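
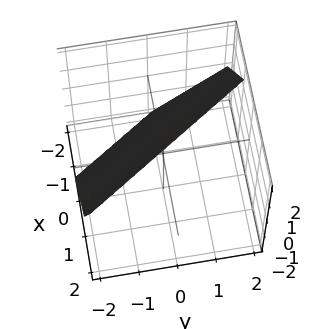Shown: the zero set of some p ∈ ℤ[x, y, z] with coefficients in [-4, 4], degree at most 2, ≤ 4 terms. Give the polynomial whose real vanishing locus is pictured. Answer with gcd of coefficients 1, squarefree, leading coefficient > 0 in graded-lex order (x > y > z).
3*x + 2*y - 2*z + 2

1. Degree: the surface is flat (a plane), so deg p = 1.
2. Observable constraints: one z-axis crossing is at z = 1; one y-axis crossing is at y = -1.
3. These observations pin down the coefficients.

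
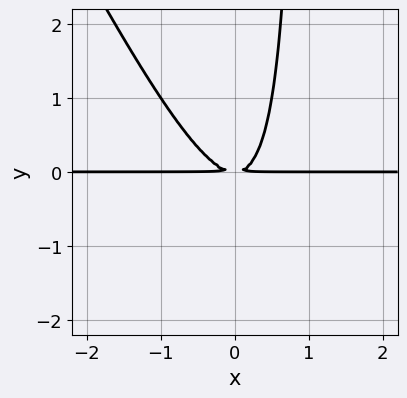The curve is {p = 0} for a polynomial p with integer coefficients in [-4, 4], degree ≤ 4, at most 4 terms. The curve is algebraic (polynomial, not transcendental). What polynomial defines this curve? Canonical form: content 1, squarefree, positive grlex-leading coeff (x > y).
First, deg p = 3.
Then, reading off the gridlines: the visible x-axis segment lies entirely on the curve.
Finally, these observations pin down the coefficients.

2*x^2*y + x*y^2 - y^2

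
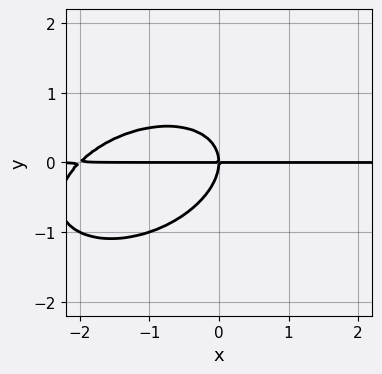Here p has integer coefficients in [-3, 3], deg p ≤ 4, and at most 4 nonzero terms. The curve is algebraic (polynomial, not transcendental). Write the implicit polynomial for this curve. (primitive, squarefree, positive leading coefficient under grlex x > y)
x^2*y - x*y^2 + 2*y^3 + 2*x*y

1. The degree is 3 — the shape is more complex than any degree-2 curve.
2. Against the integer gridlines: the visible x-axis segment lies entirely on the curve; it meets the y-axis at y = 0 (among the integer gridlines).
3. Fitting integer coefficients to these (and the overall shape) gives p.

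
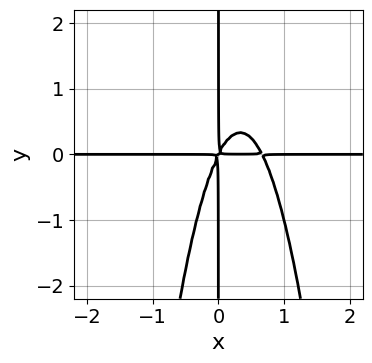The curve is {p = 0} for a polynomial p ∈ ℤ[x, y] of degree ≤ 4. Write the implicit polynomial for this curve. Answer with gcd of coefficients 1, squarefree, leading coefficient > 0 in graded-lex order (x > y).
1. Degree: the shape is more complex than any degree-3 curve, so deg p = 4.
2. From the visible intercepts: every point of the x-axis in the box is on the curve; every point of the y-axis in the box is on the curve.
3. Solving for integer coefficients yields p as stated.

3*x^3*y - 2*x^2*y + x*y^2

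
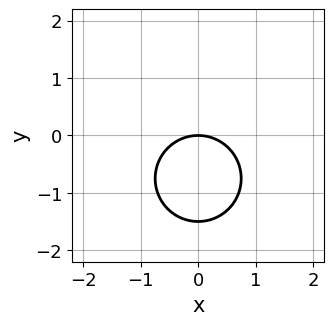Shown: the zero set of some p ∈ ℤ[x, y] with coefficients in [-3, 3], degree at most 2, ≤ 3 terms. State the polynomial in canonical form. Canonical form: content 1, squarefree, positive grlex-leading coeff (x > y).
1. The degree is 2 — no degree-1 curve has this shape.
2. Symmetries: the x ↦ −x reflection is a symmetry, so x appears only in even powers.
3. From the visible intercepts: it meets the x-axis at x = 0 (among the integer gridlines); it crosses the y-axis at the gridline y = 0.
4. Solving for integer coefficients yields p as stated.

2*x^2 + 2*y^2 + 3*y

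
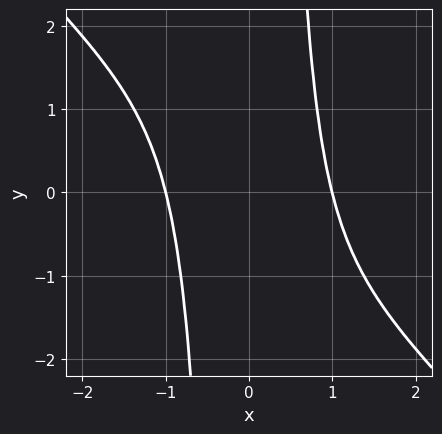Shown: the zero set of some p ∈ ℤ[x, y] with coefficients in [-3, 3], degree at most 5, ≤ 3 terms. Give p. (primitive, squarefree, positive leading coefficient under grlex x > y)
(a) deg p = 4.
(b) Observable constraints: the x-axis gridline crossings are at x ∈ {-1, 1}; the curve avoids every integer y-axis point in the box.
(c) Fitting integer coefficients to these (and the overall shape) gives p.

x^4 + x^3*y - 1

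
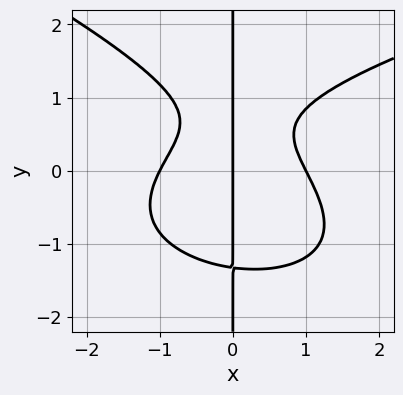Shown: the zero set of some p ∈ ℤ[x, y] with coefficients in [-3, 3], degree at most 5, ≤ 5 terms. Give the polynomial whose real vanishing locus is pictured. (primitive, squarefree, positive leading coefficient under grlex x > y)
First, deg p = 4.
Next, against the integer gridlines: every point of the y-axis in the box is on the curve; among the integer gridlines, it crosses the x-axis at x ∈ {-1, 0, 1}.
Finally, assembling these constraints gives the stated polynomial.

x^2*y^2 + 3*x*y^3 - 3*x^3 - 3*x*y + 3*x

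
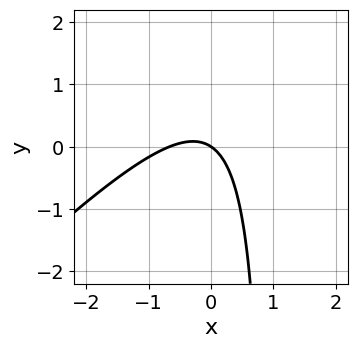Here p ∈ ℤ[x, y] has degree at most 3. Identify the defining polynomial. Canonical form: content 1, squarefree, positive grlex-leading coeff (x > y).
3*x^2 - 3*x*y + 2*x + 3*y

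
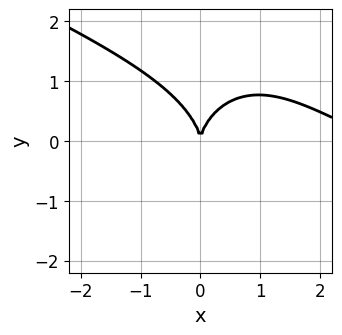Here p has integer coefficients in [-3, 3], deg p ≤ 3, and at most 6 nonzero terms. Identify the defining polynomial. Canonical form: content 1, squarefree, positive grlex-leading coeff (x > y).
1. deg p = 3. A generic line meets the curve in up to 3 points.
2. Against the integer gridlines: one y-axis crossing is at y = 0; it crosses the x-axis at the gridline x = 0.
3. Together with the visible shape, these determine p as stated.

x^3 + 2*x^2*y + y^3 - 3*x^2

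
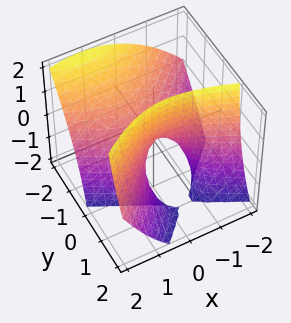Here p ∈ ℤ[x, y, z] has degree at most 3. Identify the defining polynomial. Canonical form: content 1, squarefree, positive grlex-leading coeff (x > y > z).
1. Degree: a generic line meets the surface in up to 2 points, so deg p = 2.
2. Against the integer gridlines: one z-axis crossing is at z = 0; one x-axis crossing is at x = 0.
3. These observations pin down the coefficients.

x^2 + x*y - 2*y^2 - 2*y*z + z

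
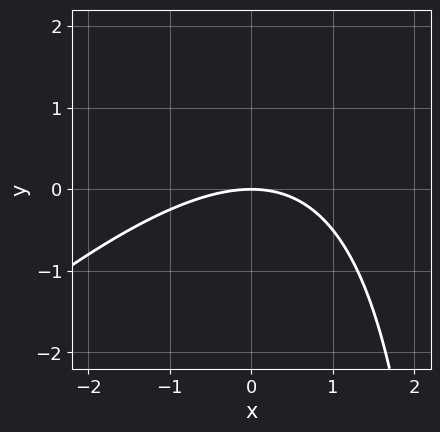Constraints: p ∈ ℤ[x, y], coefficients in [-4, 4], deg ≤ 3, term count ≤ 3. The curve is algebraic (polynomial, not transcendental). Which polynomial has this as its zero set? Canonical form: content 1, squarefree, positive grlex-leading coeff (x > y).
x^2 - x*y + 3*y

(a) The degree is 2 — a generic line meets the curve in up to 2 points.
(b) Checking where it meets the axes: it meets the x-axis at x = 0 (among the integer gridlines); it crosses the y-axis at the gridline y = 0.
(c) Assembling these constraints gives the stated polynomial.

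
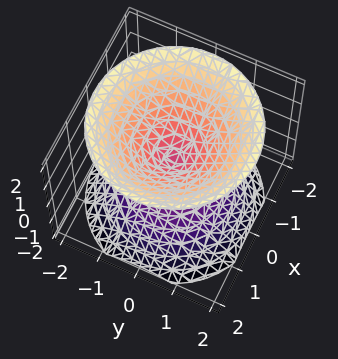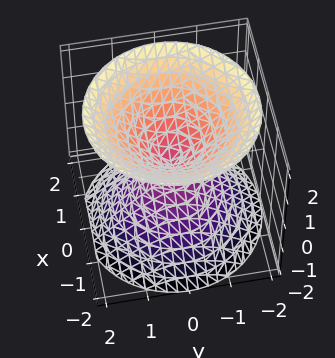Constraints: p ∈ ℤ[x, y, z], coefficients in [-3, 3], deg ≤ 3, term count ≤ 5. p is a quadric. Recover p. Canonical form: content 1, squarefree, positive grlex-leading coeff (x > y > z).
x^2 + y^2 - z^2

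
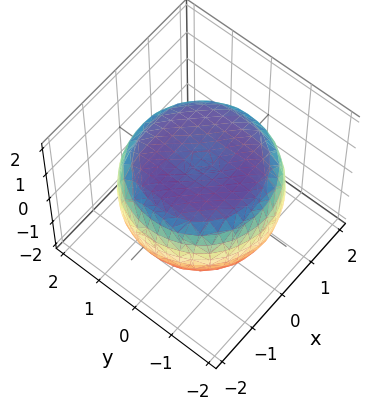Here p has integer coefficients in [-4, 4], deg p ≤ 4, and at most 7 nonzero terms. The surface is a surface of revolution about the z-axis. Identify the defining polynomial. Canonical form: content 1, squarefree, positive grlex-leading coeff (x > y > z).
First, deg p = 4.
Next, symmetry: every cross-section ⟂ z is a circle, so x, y appear only via x² + y².
Next, checking where it meets the axes: the z-axis gridline crossings are at z ∈ {-1, 1}; a circular section at z = 0 has radius between 1 and 2.
Finally, the integer polynomial consistent with all of this is the stated p.

x^4 + 2*x^2*y^2 + y^4 - 2*x^2 - 2*y^2 + 3*z^2 - 3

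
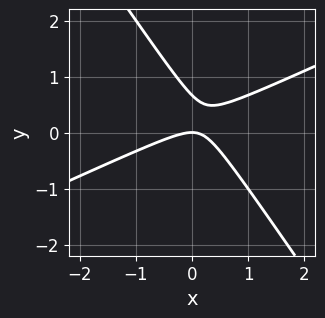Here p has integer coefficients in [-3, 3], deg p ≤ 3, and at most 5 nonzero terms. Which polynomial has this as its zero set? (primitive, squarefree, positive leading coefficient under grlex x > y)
2*x^2 - 3*x*y - 3*y^2 + 2*y

The degree is 2 — a generic line meets the curve in up to 2 points.
From the visible intercepts: it crosses the x-axis at the gridline x = 0; it meets the y-axis at y = 0 (among the integer gridlines).
The integer polynomial consistent with all of this is the stated p.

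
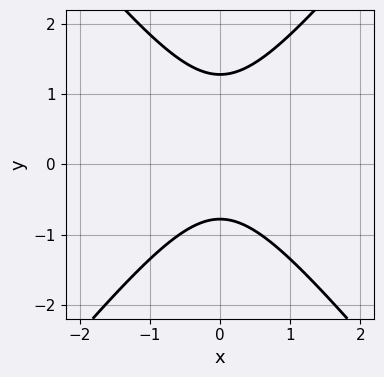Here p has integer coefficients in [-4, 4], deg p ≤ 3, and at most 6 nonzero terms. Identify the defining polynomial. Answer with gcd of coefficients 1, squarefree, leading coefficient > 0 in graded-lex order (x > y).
3*x^2 - 2*y^2 + y + 2

Degree: a generic line meets the curve in up to 2 points, so deg p = 2.
Symmetries: it's symmetric under x → −x, forcing even powers of x.
From the visible intercepts: it misses every integer gridline on the x-axis.
Assembling these constraints gives the stated polynomial.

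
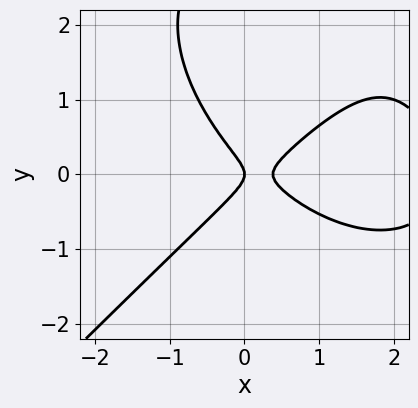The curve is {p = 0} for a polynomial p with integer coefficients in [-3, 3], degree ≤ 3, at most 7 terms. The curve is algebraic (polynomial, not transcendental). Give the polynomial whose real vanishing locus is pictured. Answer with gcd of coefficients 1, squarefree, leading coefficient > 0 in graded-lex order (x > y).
First, degree: the shape is more complex than any degree-2 curve, so deg p = 3.
Then, from the visible intercepts: it meets the y-axis at y = 0 (among the integer gridlines); one x-axis crossing is at x = 0.
Finally, solving for integer coefficients yields p as stated.

x^3 - y^3 - 3*x^2 + 3*y^2 + x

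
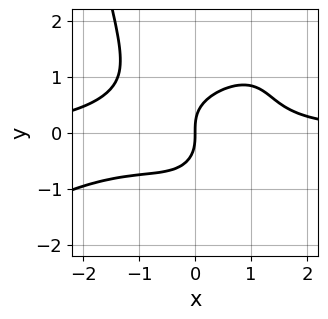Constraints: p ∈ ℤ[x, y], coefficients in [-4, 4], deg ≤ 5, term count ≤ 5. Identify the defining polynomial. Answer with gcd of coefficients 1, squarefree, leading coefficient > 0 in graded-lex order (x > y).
(a) Degree: no degree-3 curve has this shape, so deg p = 4.
(b) Observable constraints: it crosses the y-axis at the gridline y = 0; one x-axis crossing is at x = 0.
(c) Solving for integer coefficients yields p as stated.

2*x^3*y - 3*x^2*y^2 + 2*x^2*y + 3*y^3 - 3*x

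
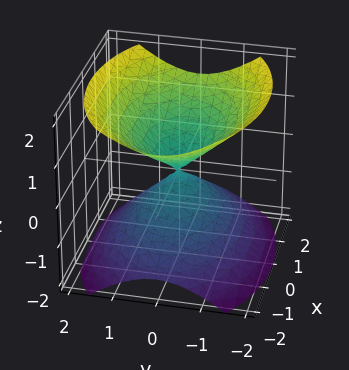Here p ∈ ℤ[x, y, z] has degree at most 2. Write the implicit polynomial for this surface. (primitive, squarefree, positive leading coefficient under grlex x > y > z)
x^2 + 2*y^2 - 2*z^2

1. I count 2 distinct pieces. They look like related sheets of one shape, so recover p as a whole.
2. deg p = 2. Two nappes meeting at a single point; a quadric.
3. Symmetries: the z ↦ −z reflection is a symmetry, so z appears only in even powers; mirror symmetry x ↦ −x ⇒ only even powers of x; the y ↦ −y reflection is a symmetry, so y appears only in even powers.
4. Against the integer gridlines: one x-axis crossing is at x = 0; it meets the z-axis at z = 0 (among the integer gridlines).
5. Fitting integer coefficients to these (and the overall shape) gives p.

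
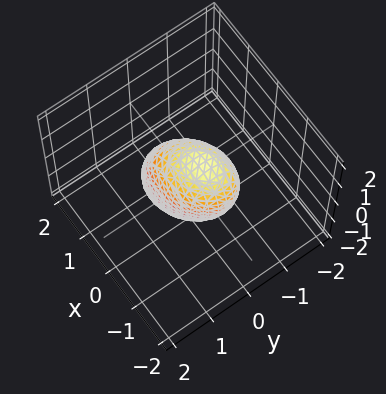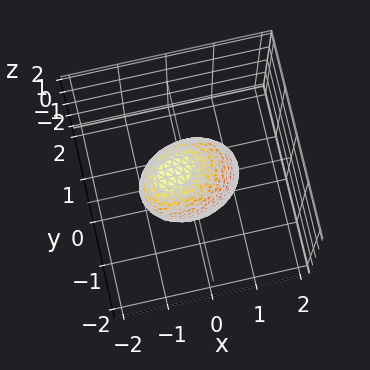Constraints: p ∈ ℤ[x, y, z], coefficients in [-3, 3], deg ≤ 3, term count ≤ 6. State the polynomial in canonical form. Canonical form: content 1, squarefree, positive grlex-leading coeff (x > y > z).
First, deg p = 2. A generic line meets the surface in up to 2 points.
Next, from the axis intercepts and sections: among the integer gridlines, it crosses the x-axis at x ∈ {-1, 1}.
Finally, fitting integer coefficients to these (and the overall shape) gives p.

2*x^2 - x*y + x*z + 3*y^2 + z^2 - 2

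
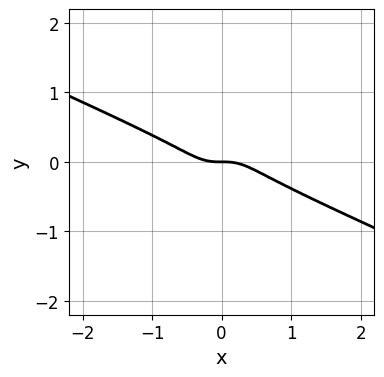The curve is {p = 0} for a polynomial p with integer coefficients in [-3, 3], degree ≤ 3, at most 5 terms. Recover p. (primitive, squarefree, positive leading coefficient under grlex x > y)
2*x^3 + 3*x^2*y - 2*x*y^2 + 3*y^3 + y

First, degree: the shape is more complex than any degree-2 curve, so deg p = 3.
Then, reading off the gridlines: it meets the y-axis at y = 0 (among the integer gridlines); one x-axis crossing is at x = 0.
Finally, together with the visible shape, these determine p as stated.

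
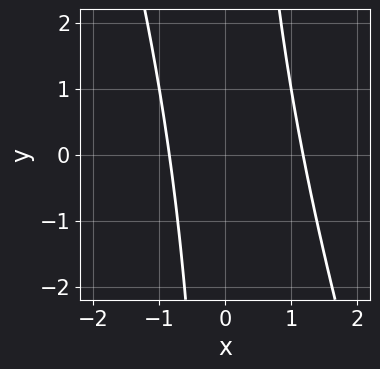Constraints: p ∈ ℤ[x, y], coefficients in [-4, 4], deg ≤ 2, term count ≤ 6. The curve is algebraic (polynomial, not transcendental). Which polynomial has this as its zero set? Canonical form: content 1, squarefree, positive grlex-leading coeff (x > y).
Degree: a generic line meets the curve in up to 2 points, so deg p = 2.
From the visible intercepts: it misses every integer gridline on the y-axis.
Solving for integer coefficients yields p as stated.

3*x^2 + x*y - x - 3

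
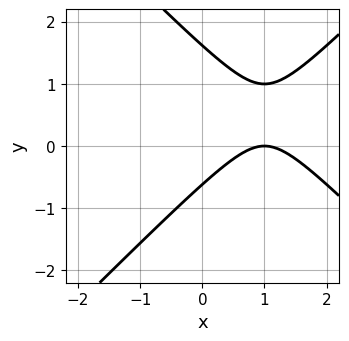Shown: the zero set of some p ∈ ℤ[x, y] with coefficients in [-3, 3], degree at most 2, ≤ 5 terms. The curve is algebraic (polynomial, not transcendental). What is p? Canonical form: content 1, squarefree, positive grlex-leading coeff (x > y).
x^2 - y^2 - 2*x + y + 1

First, the degree is 2 — the shape is more complex than any degree-1 curve.
Then, from the visible intercepts: it crosses the x-axis at the gridline x = 1.
Finally, matching integer coefficients to the picture gives p.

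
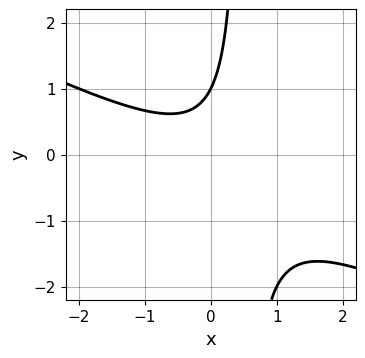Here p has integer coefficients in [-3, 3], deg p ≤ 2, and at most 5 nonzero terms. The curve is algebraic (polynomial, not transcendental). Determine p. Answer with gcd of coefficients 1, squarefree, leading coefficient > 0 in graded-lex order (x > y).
x^2 + 2*x*y - y + 1

Degree: no degree-1 curve has this shape, so deg p = 2.
From the axis intercepts and sections: it meets the y-axis at y = 1 (among the integer gridlines); it misses every integer gridline on the x-axis.
Solving for integer coefficients yields p as stated.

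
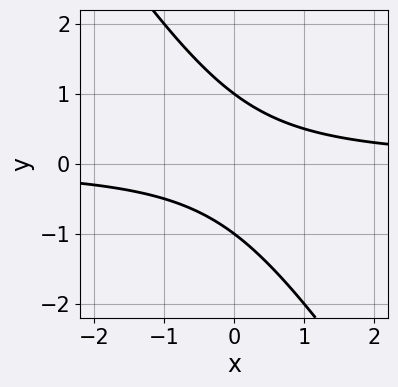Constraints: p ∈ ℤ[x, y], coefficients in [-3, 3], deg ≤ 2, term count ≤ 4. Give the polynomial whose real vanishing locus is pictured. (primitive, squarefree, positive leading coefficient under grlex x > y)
(a) deg p = 2. A generic line meets the curve in up to 2 points.
(b) Checking where it meets the axes: the curve avoids every integer x-axis point in the box; among the integer gridlines, it crosses the y-axis at y ∈ {-1, 1}.
(c) Assembling these constraints gives the stated polynomial.

3*x*y + 2*y^2 - 2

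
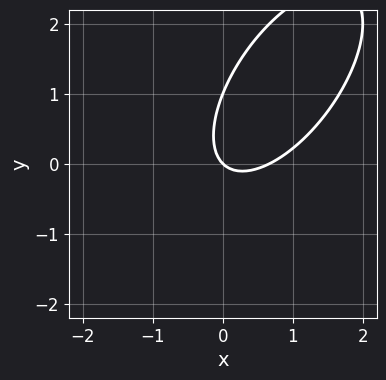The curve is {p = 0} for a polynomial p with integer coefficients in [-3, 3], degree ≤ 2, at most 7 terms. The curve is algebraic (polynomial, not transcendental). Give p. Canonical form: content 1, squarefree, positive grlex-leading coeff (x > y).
(a) deg p = 2. A generic line meets the curve in up to 2 points.
(b) Reading off the gridlines: among the integer gridlines, it crosses the y-axis at y ∈ {0, 1}; it crosses the x-axis at the gridline x = 0.
(c) Putting this together gives p.

3*x^2 - 3*x*y + 2*y^2 - 2*x - 2*y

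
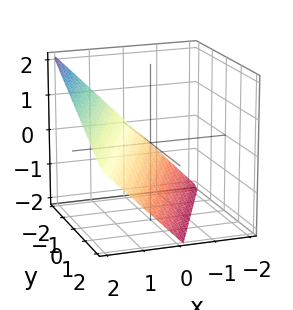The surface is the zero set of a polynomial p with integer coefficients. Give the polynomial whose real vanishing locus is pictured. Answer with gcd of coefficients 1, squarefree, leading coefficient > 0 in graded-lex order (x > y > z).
1. The degree is 1 — the surface is flat (a plane).
2. Checking where it meets the axes: one z-axis crossing is at z = -1; it crosses the y-axis at the gridline y = -2; it meets the x-axis at x = 1 (among the integer gridlines).
3. Putting this together gives p.

2*x - y - 2*z - 2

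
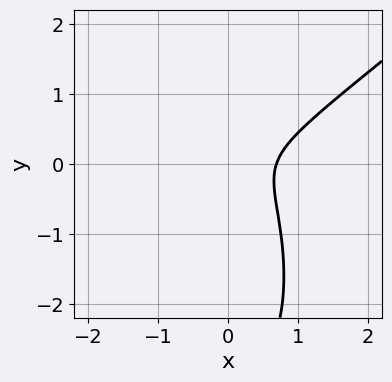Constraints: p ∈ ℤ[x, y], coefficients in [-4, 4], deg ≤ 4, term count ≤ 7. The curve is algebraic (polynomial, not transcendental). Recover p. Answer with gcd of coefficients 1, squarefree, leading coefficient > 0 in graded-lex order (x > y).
3*x^3 - 3*x^2*y - y^3 - 3*y^2 - 1

(a) Degree: the shape is more complex than any degree-2 curve, so deg p = 3.
(b) Reading off the gridlines: no y-intercept at any integer in the box.
(c) These observations pin down the coefficients.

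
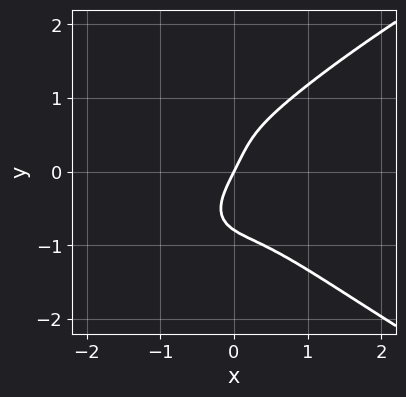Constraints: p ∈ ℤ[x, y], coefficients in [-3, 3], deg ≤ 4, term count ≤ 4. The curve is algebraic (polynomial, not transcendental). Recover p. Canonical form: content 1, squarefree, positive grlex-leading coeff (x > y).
2*y^4 - 3*x^3 - 2*x + y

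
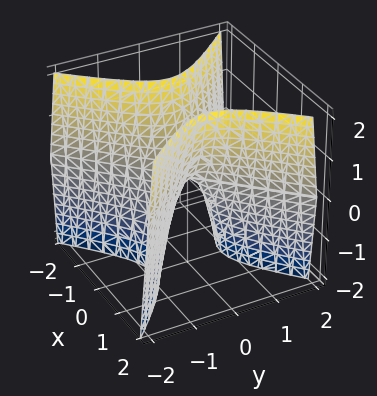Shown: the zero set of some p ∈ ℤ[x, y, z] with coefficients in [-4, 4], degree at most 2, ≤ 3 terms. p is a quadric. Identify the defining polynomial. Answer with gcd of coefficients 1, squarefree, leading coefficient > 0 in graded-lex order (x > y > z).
1. deg p = 2. A saddle surface; a quadric.
2. Symmetries: it's symmetric under x → −x, forcing even powers of x; mirror symmetry y ↦ −y ⇒ only even powers of y.
3. From the axis intercepts and sections: one x-axis crossing is at x = 0; one y-axis crossing is at y = 0; it crosses the z-axis at the gridline z = 0.
4. Assembling these constraints gives the stated polynomial.

3*x^2 - 3*y^2 - z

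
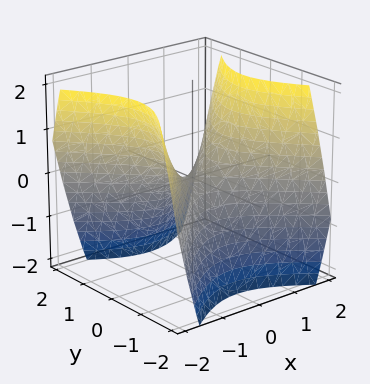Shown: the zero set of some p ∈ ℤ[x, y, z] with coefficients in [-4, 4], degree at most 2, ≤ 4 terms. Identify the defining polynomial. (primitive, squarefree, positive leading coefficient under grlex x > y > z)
x^2 - y^2 - z

(a) Degree: a saddle surface; a quadric, so deg p = 2.
(b) Symmetries: the x ↦ −x reflection is a symmetry, so x appears only in even powers; the y ↦ −y reflection is a symmetry, so y appears only in even powers.
(c) Checking where it meets the axes: it crosses the z-axis at the gridline z = 0; it meets the x-axis at x = 0 (among the integer gridlines).
(d) Fitting integer coefficients to these (and the overall shape) gives p.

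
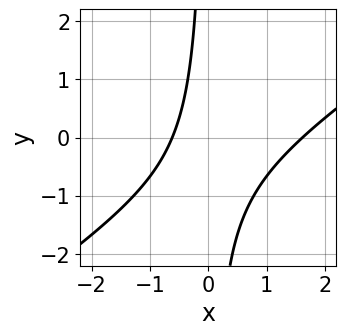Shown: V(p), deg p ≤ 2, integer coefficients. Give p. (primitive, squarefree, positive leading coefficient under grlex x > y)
First, the degree is 2 — the shape is more complex than any degree-1 curve.
Then, from the axis intercepts and sections: it misses every integer gridline on the y-axis.
Finally, these observations pin down the coefficients.

2*x^2 - 3*x*y - 2*x - 2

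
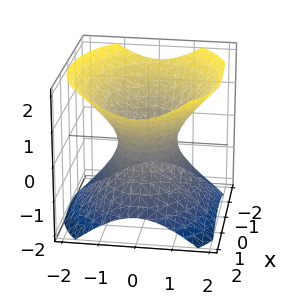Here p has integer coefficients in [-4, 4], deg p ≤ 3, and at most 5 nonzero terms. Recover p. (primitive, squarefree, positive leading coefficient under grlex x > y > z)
2*x^2 + 3*y^2 - 3*z^2 - 2

Degree: an hourglass — one-sheet hyperboloid; a quadric, so deg p = 2.
Symmetries: the x ↦ −x reflection is a symmetry, so x appears only in even powers; mirror symmetry y ↦ −y ⇒ only even powers of y; the z ↦ −z reflection is a symmetry, so z appears only in even powers.
From the axis intercepts and sections: the x-axis gridline crossings are at x ∈ {-1, 1}; no z-intercept at any integer in the box.
Putting this together gives p.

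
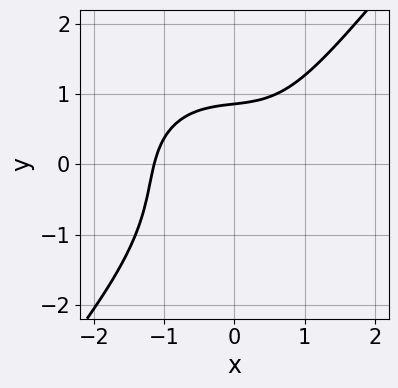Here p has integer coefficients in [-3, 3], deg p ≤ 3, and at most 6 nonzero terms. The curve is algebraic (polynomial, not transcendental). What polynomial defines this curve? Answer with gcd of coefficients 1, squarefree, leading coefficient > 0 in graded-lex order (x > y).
2*x^3 + x*y^2 - 2*y^3 - 2*y + 3

1. Degree: a generic line meets the curve in up to 3 points, so deg p = 3.
2. Matching integer coefficients to the picture gives p.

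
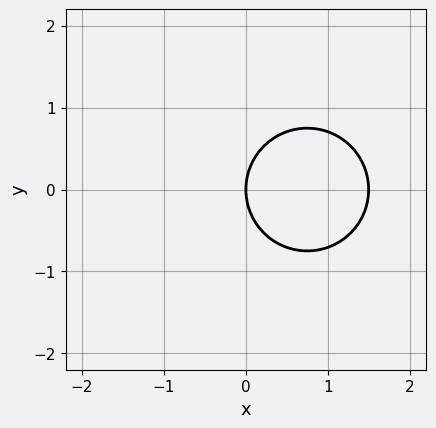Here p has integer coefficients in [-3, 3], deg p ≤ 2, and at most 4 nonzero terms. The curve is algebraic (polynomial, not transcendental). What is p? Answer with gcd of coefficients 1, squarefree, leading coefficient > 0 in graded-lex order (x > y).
2*x^2 + 2*y^2 - 3*x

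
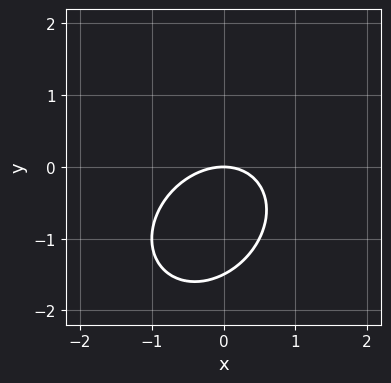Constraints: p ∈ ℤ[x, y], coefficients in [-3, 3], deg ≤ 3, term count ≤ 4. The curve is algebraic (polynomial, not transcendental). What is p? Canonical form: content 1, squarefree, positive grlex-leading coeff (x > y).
deg p = 2. A generic line meets the curve in up to 2 points.
Against the integer gridlines: it crosses the y-axis at the gridline y = 0; one x-axis crossing is at x = 0.
Solving for integer coefficients yields p as stated.

2*x^2 - x*y + 2*y^2 + 3*y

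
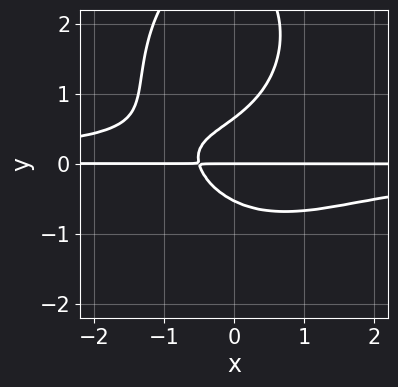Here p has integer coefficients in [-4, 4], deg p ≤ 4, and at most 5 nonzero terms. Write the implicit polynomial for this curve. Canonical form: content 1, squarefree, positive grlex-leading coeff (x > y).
1. Degree: the shape is more complex than any degree-3 curve, so deg p = 4.
2. Checking where it meets the axes: it meets the y-axis at y = 0 (among the integer gridlines); the visible x-axis segment lies entirely on the curve.
3. Solving for integer coefficients yields p as stated.

2*x^2*y^2 + y^4 - 3*y^3 + 2*x*y + y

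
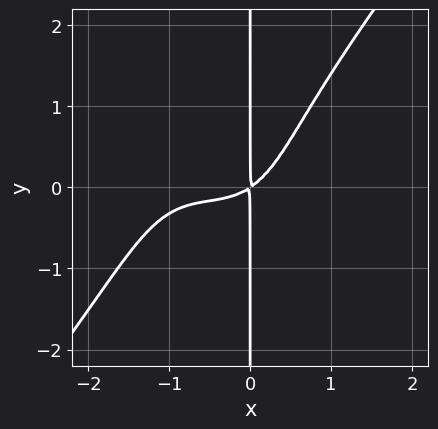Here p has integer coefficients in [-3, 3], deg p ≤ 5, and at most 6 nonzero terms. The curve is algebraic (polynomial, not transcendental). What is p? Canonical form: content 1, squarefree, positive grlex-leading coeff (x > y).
(a) deg p = 4. No degree-3 curve has this shape.
(b) Reading off the gridlines: every point of the y-axis in the box is on the curve.
(c) Matching integer coefficients to the picture gives p.

2*x^4 - x*y^3 + 3*x^3 + 2*x^2 - 3*x*y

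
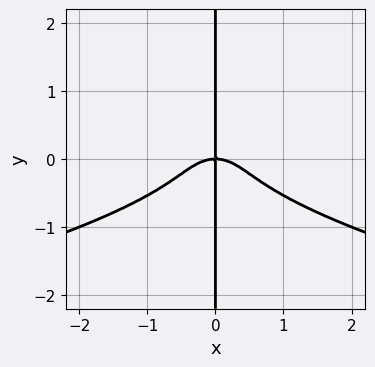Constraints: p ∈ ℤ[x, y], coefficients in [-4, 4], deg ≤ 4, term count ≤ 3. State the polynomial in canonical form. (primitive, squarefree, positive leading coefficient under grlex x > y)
3*x*y^3 + x^3 + x*y

(a) The degree is 4 — a generic line meets the curve in up to 4 points.
(b) From the axis intercepts and sections: every point of the y-axis in the box is on the curve; one x-axis crossing is at x = 0.
(c) The integer polynomial consistent with all of this is the stated p.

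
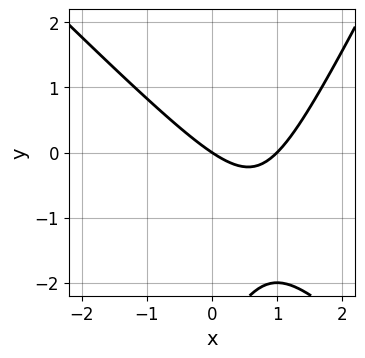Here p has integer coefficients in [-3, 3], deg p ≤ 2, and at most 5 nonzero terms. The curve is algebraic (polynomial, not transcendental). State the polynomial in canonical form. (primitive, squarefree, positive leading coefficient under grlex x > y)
1. Degree: no degree-1 curve has this shape, so deg p = 2.
2. Against the integer gridlines: among the integer gridlines, it crosses the x-axis at x ∈ {0, 1}; it crosses the y-axis at the gridline y = 0.
3. Putting this together gives p.

2*x^2 + x*y - y^2 - 2*x - 3*y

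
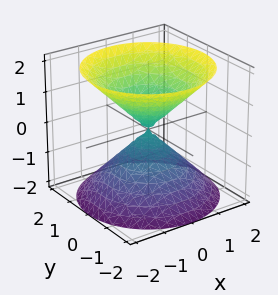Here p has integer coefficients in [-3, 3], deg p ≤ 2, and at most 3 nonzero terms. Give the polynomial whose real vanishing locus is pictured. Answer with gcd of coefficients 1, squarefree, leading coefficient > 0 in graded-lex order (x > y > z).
x^2 + y^2 - z^2

I count 2 distinct pieces. Treating them together as one polynomial.
Degree: a double cone through the origin; a quadric, so deg p = 2.
Symmetry: every cross-section ⟂ z is a circle, so x, y appear only via x² + y²; it's symmetric under z → −z, forcing even powers of z.
Reading off the gridlines: one z-axis crossing is at z = 0; a circular section at z = 1 has radius exactly 1; it meets the x-axis at x = 0 (among the integer gridlines).
The integer polynomial consistent with all of this is the stated p.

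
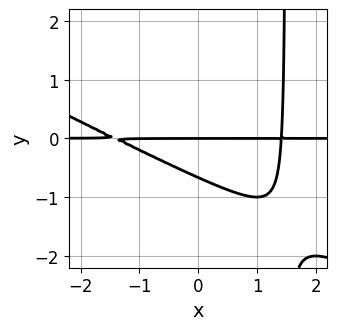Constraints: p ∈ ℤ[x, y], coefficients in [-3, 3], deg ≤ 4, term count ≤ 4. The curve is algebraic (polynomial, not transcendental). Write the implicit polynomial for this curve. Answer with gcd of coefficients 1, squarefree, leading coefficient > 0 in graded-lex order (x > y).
1. Degree: no degree-2 curve has this shape, so deg p = 3.
2. Against the integer gridlines: every point of the x-axis in the box is on the curve; one y-axis crossing is at y = 0.
3. Fitting integer coefficients to these (and the overall shape) gives p.

x^2*y + 2*x*y^2 - 3*y^2 - 2*y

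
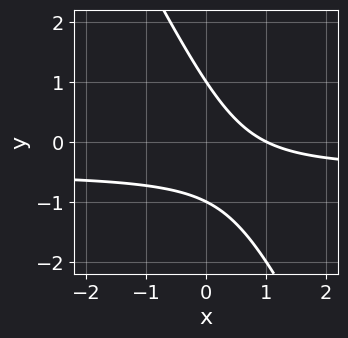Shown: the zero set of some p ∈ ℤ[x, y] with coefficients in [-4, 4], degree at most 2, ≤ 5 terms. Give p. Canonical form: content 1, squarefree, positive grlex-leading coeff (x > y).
2*x*y + y^2 + x - 1

Degree: the shape is more complex than any degree-1 curve, so deg p = 2.
Observable constraints: among the integer gridlines, it crosses the y-axis at y ∈ {-1, 1}; one x-axis crossing is at x = 1.
Matching integer coefficients to the picture gives p.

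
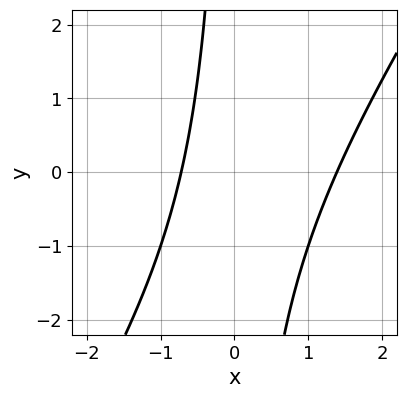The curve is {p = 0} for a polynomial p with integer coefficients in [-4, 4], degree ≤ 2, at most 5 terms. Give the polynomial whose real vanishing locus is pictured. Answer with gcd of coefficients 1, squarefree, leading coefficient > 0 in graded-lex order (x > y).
1. deg p = 2. A generic line meets the curve in up to 2 points.
2. From the visible intercepts: it misses every integer gridline on the y-axis.
3. These observations pin down the coefficients.

3*x^2 - 2*x*y - 2*x - 3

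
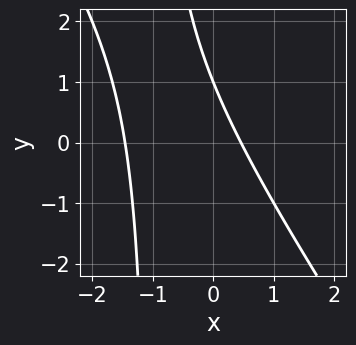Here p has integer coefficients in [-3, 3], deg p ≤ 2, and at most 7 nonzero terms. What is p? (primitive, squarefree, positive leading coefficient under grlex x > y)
3*x^2 + 2*x*y + 3*x + 2*y - 2

1. The degree is 2 — a generic line meets the curve in up to 2 points.
2. Against the integer gridlines: it meets the y-axis at y = 1 (among the integer gridlines).
3. Solving for integer coefficients yields p as stated.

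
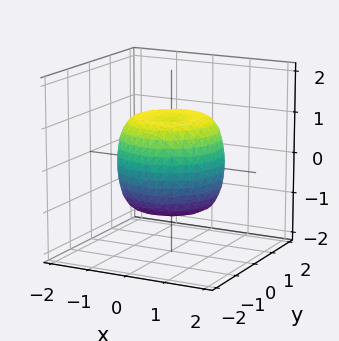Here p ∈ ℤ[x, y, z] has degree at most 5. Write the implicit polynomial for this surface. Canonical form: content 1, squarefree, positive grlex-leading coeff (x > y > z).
1. Degree: a generic line meets the surface in up to 4 points, so deg p = 4.
2. Symmetries: the z-axis is an axis of rotation, so x and y enter only as x² + y².
3. Against the integer gridlines: the z-axis gridline crossings are at z ∈ {-1, 1}; a circular section at z = -1 has radius exactly 1.
4. Assembling these constraints gives the stated polynomial.

x^4 + 2*x^2*y^2 + y^4 - x^2 - y^2 + z^2 - 1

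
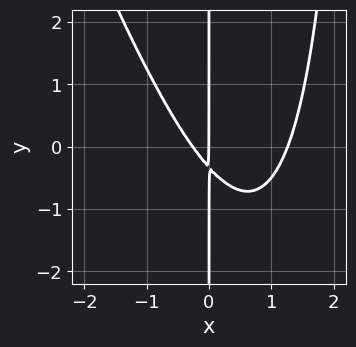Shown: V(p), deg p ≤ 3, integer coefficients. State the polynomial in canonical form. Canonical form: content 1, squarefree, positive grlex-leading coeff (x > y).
3*x^3 + x^2*y - 3*x^2 - 3*x*y - x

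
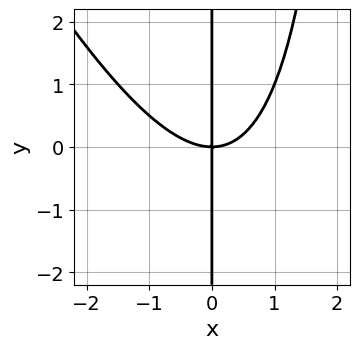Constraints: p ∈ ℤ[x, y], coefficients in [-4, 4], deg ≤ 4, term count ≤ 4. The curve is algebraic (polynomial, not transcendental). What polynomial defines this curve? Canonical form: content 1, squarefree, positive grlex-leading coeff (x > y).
First, deg p = 3.
Next, checking where it meets the axes: it meets the x-axis at x = 0 (among the integer gridlines); every point of the y-axis in the box is on the curve.
Finally, the integer polynomial consistent with all of this is the stated p.

2*x^3 + x^2*y - 3*x*y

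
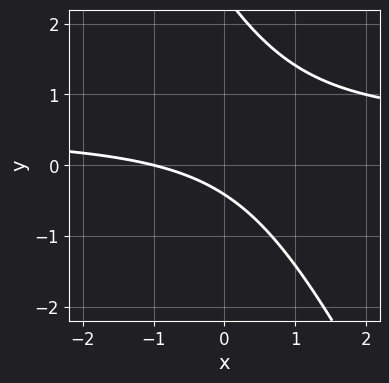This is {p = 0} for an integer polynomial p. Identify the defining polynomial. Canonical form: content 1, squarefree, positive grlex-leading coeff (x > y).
2*x*y + y^2 - x - 2*y - 1

deg p = 2. The shape is more complex than any degree-1 curve.
Observable constraints: one x-axis crossing is at x = -1.
The integer polynomial consistent with all of this is the stated p.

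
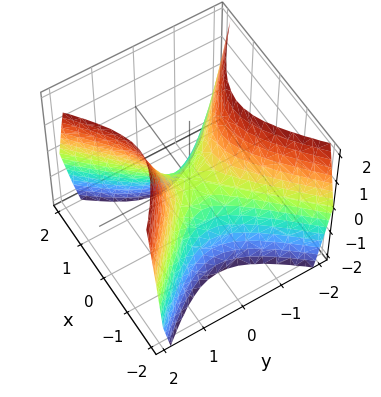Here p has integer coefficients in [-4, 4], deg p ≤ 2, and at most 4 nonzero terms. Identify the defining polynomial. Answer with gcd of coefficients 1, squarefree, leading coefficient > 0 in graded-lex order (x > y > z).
3*x^2 - 3*y^2 + 2*z

The degree is 2 — a saddle surface; a quadric.
Symmetries: the y ↦ −y reflection is a symmetry, so y appears only in even powers; mirror symmetry x ↦ −x ⇒ only even powers of x.
Reading off the gridlines: it crosses the x-axis at the gridline x = 0; it meets the z-axis at z = 0 (among the integer gridlines); one y-axis crossing is at y = 0.
Fitting integer coefficients to these (and the overall shape) gives p.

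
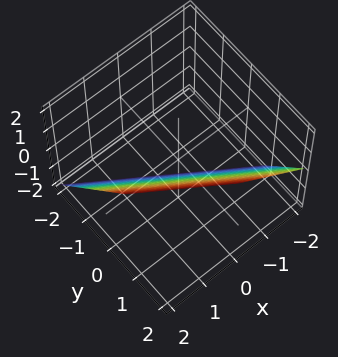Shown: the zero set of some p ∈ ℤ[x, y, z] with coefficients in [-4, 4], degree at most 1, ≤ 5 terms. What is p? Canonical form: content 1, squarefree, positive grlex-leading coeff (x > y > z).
2*x + 3*y - 2*z - 2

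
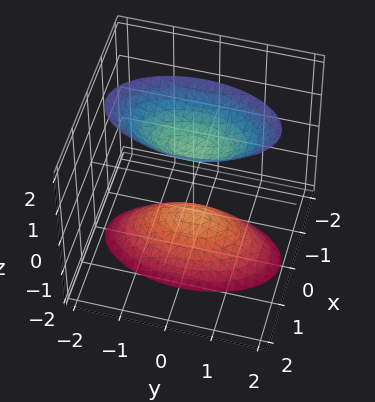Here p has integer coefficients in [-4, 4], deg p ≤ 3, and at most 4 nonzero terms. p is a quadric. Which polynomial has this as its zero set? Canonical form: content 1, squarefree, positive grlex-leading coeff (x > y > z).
3*x^2 + y^2 - z^2 + 1

1. The picture has 2 separate pieces. They look like related sheets of one shape, so recover p as a whole.
2. Degree: two separate bowl-shaped sheets opening away from each other; a quadric, so deg p = 2.
3. Symmetries: the z ↦ −z reflection is a symmetry, so z appears only in even powers; it's symmetric under x → −x, forcing even powers of x; the y ↦ −y reflection is a symmetry, so y appears only in even powers.
4. Reading off the gridlines: no x-intercept at any integer in the box; among the integer gridlines, it crosses the z-axis at z ∈ {-1, 1}; the surface avoids every integer y-axis point in the box.
5. Together with the visible shape, these determine p as stated.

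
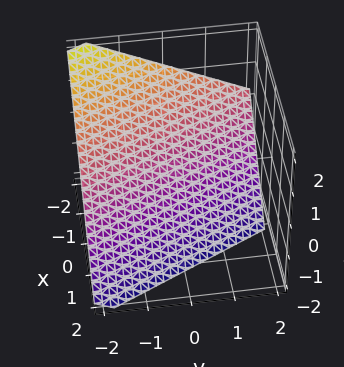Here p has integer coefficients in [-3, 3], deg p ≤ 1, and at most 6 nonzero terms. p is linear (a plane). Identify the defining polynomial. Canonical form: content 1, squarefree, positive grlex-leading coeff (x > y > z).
The degree is 1 — every cross-section is a straight line — this is a plane.
From the visible intercepts: it meets the z-axis at z = -1 (among the integer gridlines); one y-axis crossing is at y = -2.
Fitting integer coefficients to these (and the overall shape) gives p. Check: (-1, 0, 0) on the x-axis lies on the surface, and p(-1, 0, 0) = 0. ✓

2*x + y + 2*z + 2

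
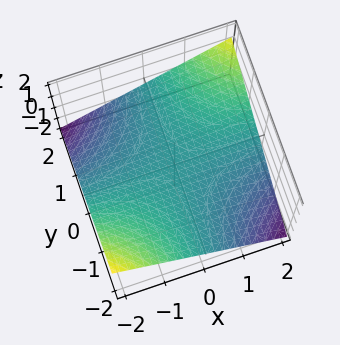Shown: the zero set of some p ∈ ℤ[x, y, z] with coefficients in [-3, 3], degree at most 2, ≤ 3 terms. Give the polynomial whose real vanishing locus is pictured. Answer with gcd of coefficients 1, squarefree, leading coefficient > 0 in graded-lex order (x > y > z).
The degree is 2 — a hyperbolic paraboloid; a quadric.
Checking where it meets the axes: the visible x-axis segment lies entirely on the surface; the visible y-axis segment lies entirely on the surface; it crosses the z-axis at the gridline z = 0.
Solving for integer coefficients yields p as stated.

x*y - 3*z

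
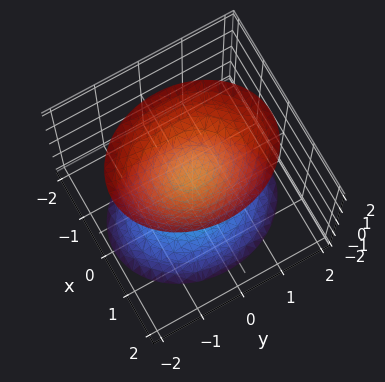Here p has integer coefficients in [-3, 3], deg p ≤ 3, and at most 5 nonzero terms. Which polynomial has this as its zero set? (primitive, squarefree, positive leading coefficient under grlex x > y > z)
3*x^2 + 2*y^2 - 2*z^2 + 2

First, I count 2 distinct pieces. They look like related sheets of one shape, so recover p as a whole.
Next, deg p = 2. Two sheets facing apart; a quadric.
Then, symmetries: it's symmetric under y → −y, forcing even powers of y; mirror symmetry z ↦ −z ⇒ only even powers of z; it's symmetric under x → −x, forcing even powers of x.
Then, from the axis intercepts and sections: the z-axis gridline crossings are at z ∈ {-1, 1}; no y-intercept at any integer in the box.
Finally, solving for integer coefficients yields p as stated.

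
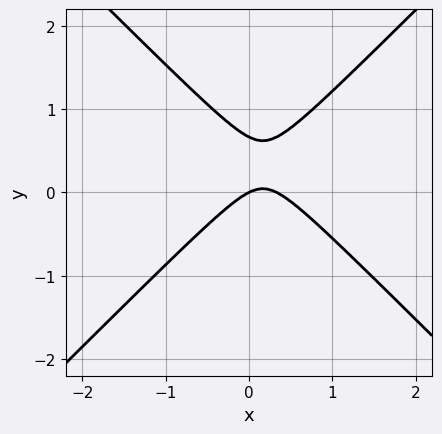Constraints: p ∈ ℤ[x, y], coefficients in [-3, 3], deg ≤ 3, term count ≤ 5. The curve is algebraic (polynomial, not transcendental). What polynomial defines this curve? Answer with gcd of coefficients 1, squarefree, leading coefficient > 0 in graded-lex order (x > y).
3*x^2 - 3*y^2 - x + 2*y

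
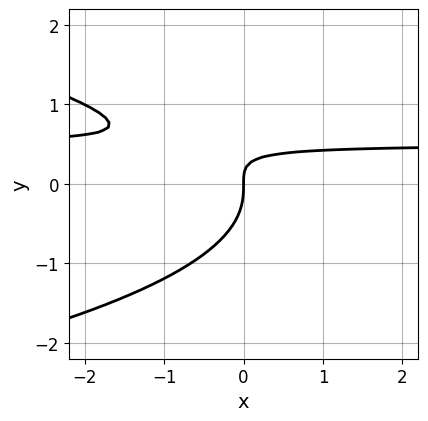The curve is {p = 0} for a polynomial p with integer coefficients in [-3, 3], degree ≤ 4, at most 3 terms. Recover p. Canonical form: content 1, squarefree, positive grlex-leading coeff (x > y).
First, the degree is 3 — no degree-2 curve has this shape.
Next, reading off the gridlines: it crosses the x-axis at the gridline x = 0; it meets the y-axis at y = 0 (among the integer gridlines).
Finally, assembling these constraints gives the stated polynomial.

2*y^3 + 2*x*y - x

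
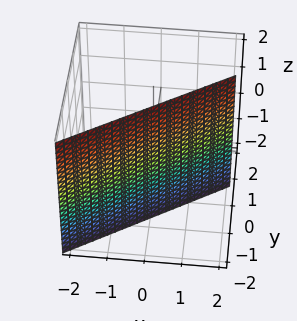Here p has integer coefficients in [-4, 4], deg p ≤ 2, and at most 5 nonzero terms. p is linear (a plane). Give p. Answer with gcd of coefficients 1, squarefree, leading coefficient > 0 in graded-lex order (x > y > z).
Degree: the surface is flat (a plane), so deg p = 1.
Against the integer gridlines: it misses every integer gridline on the z-axis; one x-axis crossing is at x = 1.
Assembling these constraints gives the stated polynomial.

2*x - 3*y - 2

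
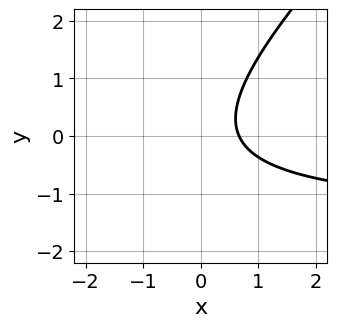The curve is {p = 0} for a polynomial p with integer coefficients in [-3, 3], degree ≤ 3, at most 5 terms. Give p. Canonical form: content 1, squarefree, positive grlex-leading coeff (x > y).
(a) deg p = 2. A generic line meets the curve in up to 2 points.
(b) Observable constraints: the curve avoids every integer y-axis point in the box.
(c) These observations pin down the coefficients.

2*x*y - 2*y^2 + 3*x - 2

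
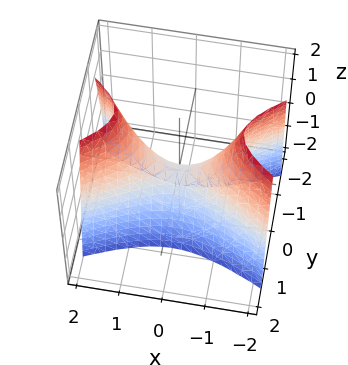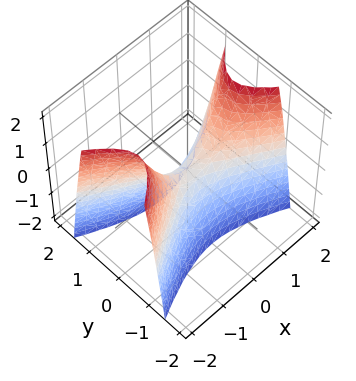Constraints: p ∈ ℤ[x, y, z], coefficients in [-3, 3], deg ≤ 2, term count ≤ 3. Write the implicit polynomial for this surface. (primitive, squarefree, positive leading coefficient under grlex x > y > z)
x^2 - 3*y^2 - z

First, degree: a hyperbolic paraboloid; a quadric, so deg p = 2.
Next, symmetries: the x ↦ −x reflection is a symmetry, so x appears only in even powers; it's symmetric under y → −y, forcing even powers of y.
Next, from the axis intercepts and sections: it meets the x-axis at x = 0 (among the integer gridlines); one y-axis crossing is at y = 0.
Finally, matching integer coefficients to the picture gives p.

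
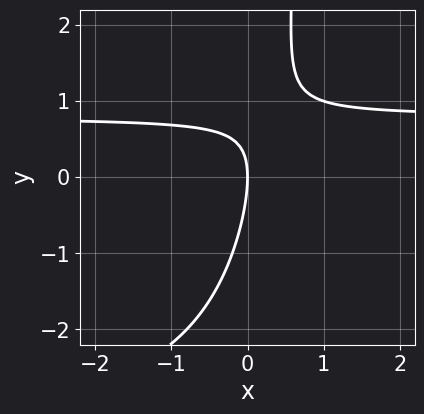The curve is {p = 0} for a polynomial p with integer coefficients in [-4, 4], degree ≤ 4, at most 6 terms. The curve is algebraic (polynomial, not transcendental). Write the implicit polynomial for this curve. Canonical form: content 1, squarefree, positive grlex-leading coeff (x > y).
(a) deg p = 3. The shape is more complex than any degree-2 curve.
(b) From the visible intercepts: it meets the y-axis at y = 0 (among the integer gridlines); one x-axis crossing is at x = 0.
(c) Solving for integer coefficients yields p as stated.

x*y^2 + 3*x*y - y^2 - 3*x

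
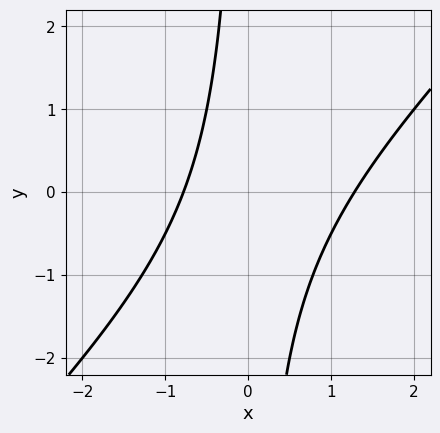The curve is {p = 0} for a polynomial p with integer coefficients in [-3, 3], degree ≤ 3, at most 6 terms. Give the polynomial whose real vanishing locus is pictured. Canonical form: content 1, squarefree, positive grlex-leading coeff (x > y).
2*x^2 - 2*x*y - x - 2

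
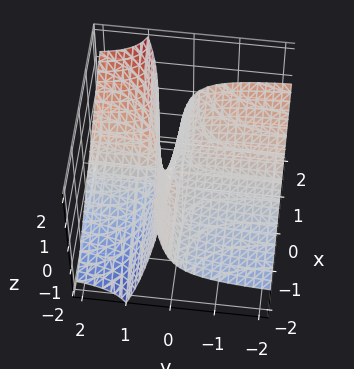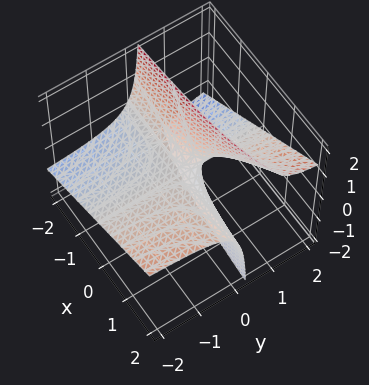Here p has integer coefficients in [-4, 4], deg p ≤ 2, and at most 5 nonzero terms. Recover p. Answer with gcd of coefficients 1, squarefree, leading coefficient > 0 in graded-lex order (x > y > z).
x*y - 2*y*z + z

1. The degree is 2 — a generic line meets the surface in up to 2 points.
2. From the axis intercepts and sections: it crosses the z-axis at the gridline z = 0; every point of the x-axis in the box is on the surface.
3. Solving for integer coefficients yields p as stated. Check: (0, 2, 0) on the y-axis lies on the surface, and p(0, 2, 0) = 0. ✓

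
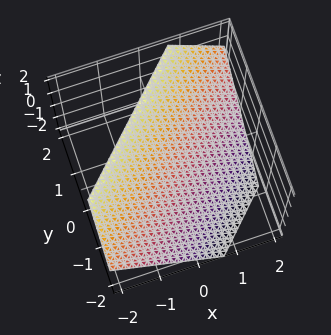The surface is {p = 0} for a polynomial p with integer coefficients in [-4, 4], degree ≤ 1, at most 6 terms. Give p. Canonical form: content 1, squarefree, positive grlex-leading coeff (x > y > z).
3*x - 3*y + 3*z - 2

Degree: the surface is flat (a plane), so deg p = 1.
The integer polynomial consistent with all of this is the stated p.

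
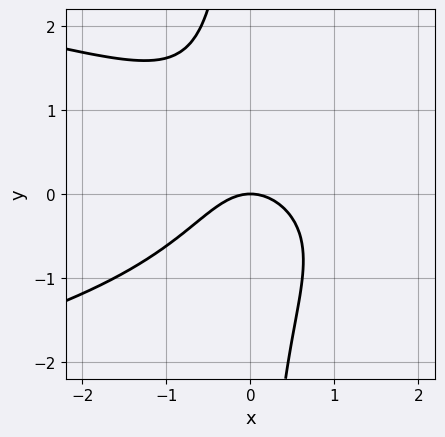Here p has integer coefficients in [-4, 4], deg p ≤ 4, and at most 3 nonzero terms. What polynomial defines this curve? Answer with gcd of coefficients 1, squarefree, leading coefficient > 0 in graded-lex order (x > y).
x*y^2 + x^2 + y

1. deg p = 3.
2. Observable constraints: one y-axis crossing is at y = 0; it meets the x-axis at x = 0 (among the integer gridlines).
3. Matching integer coefficients to the picture gives p.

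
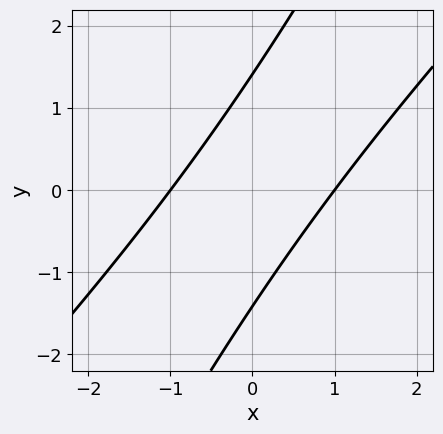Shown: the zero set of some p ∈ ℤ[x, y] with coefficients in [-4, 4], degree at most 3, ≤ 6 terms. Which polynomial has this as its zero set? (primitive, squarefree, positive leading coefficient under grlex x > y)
2*x^2 - 3*x*y + y^2 - 2

1. The degree is 2 — the shape is more complex than any degree-1 curve.
2. From the visible intercepts: among the integer gridlines, it crosses the x-axis at x ∈ {-1, 1}.
3. Solving for integer coefficients yields p as stated.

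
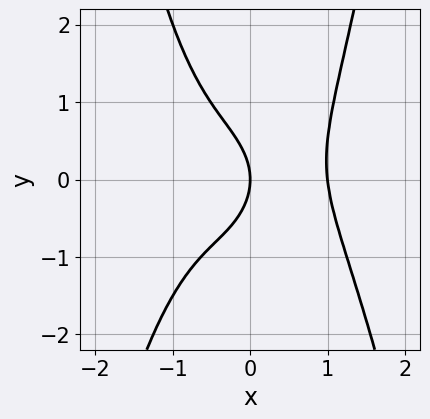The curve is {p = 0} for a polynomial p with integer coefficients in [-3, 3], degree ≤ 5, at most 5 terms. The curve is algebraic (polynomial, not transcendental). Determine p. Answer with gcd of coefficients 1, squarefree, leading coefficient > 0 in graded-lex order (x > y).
(a) The degree is 4 — a generic line meets the curve in up to 4 points.
(b) Observable constraints: among the integer gridlines, it crosses the x-axis at x ∈ {0, 1}; one y-axis crossing is at y = 0.
(c) Matching integer coefficients to the picture gives p.

3*x^4 + x^2*y - 2*y^2 - 3*x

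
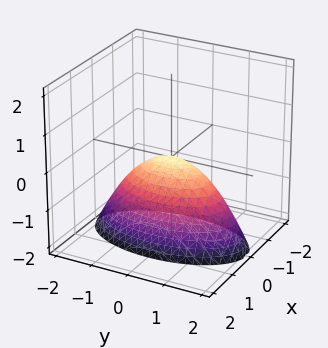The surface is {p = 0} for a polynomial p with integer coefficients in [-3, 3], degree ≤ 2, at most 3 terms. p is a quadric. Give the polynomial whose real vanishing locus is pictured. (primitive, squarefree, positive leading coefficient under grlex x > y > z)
3*x^2 + y^2 + 2*z

1. The degree is 2 — a paraboloid; a quadric.
2. Symmetries: it's symmetric under x → −x, forcing even powers of x; the y ↦ −y reflection is a symmetry, so y appears only in even powers.
3. From the axis intercepts and sections: it crosses the z-axis at the gridline z = 0; one x-axis crossing is at x = 0; one y-axis crossing is at y = 0.
4. Matching integer coefficients to the picture gives p.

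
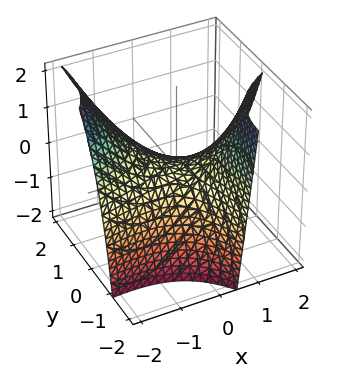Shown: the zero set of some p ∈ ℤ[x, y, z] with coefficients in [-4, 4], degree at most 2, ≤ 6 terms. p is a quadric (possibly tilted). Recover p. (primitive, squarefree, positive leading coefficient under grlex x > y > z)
x^2 - 3*x*y - y^2 - y*z - 3*z

Degree: the shape is more complex than any degree-1 surface, so deg p = 2.
Checking where it meets the axes: it crosses the y-axis at the gridline y = 0; one z-axis crossing is at z = 0; it meets the x-axis at x = 0 (among the integer gridlines).
Assembling these constraints gives the stated polynomial.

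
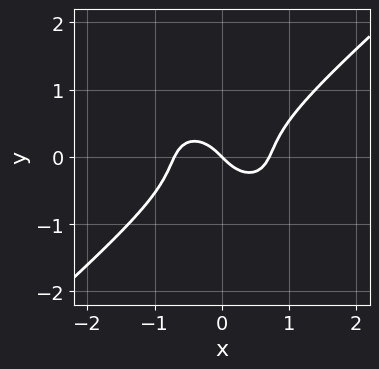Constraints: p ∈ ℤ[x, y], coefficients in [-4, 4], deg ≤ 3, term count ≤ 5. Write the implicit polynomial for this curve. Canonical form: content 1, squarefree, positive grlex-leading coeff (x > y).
2*x^3 - 3*y^3 - x - y

Degree: a generic line meets the curve in up to 3 points, so deg p = 3.
Observable constraints: one y-axis crossing is at y = 0; it crosses the x-axis at the gridline x = 0.
Solving for integer coefficients yields p as stated.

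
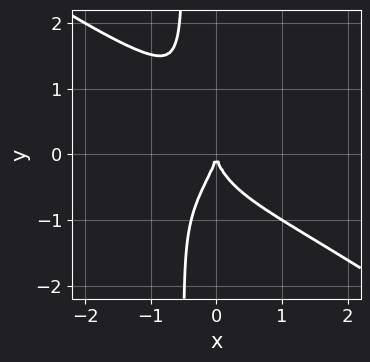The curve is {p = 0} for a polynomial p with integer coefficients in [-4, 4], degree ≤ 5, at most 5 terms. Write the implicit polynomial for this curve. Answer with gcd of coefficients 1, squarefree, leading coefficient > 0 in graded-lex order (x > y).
First, the degree is 4 — no degree-3 curve has this shape.
Then, checking where it meets the axes: it crosses the y-axis at the gridline y = 0; it meets the x-axis at x = 0 (among the integer gridlines).
Finally, assembling these constraints gives the stated polynomial.

x^3*y - 2*x*y^3 - y^3 - 2*x^2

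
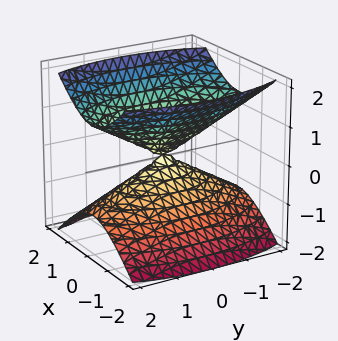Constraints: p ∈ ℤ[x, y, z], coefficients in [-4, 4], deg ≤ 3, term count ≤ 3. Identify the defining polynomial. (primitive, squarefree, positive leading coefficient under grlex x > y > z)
3*x^2 + y^2 - 3*z^2

First, there are 2 components. Treating them together as one polynomial.
Then, deg p = 2. Two nappes meeting at a single point; a quadric.
Then, symmetries: the x ↦ −x reflection is a symmetry, so x appears only in even powers; it's symmetric under z → −z, forcing even powers of z; the y ↦ −y reflection is a symmetry, so y appears only in even powers.
Next, checking where it meets the axes: it meets the y-axis at y = 0 (among the integer gridlines); one z-axis crossing is at z = 0; it meets the x-axis at x = 0 (among the integer gridlines).
Finally, solving for integer coefficients yields p as stated.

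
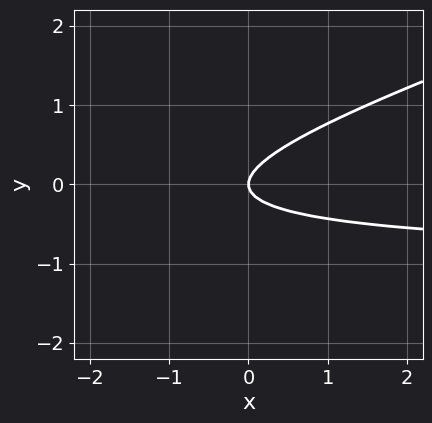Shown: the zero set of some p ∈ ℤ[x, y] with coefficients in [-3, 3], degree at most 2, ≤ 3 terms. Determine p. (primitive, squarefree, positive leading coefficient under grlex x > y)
1. The degree is 2 — no degree-1 curve has this shape.
2. Observable constraints: it meets the x-axis at x = 0 (among the integer gridlines); it meets the y-axis at y = 0 (among the integer gridlines).
3. The integer polynomial consistent with all of this is the stated p.

x*y - 3*y^2 + x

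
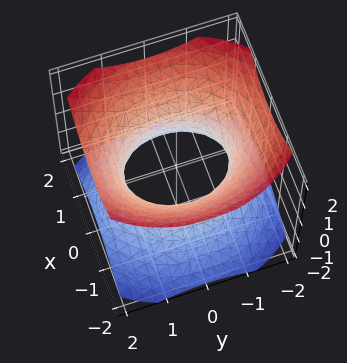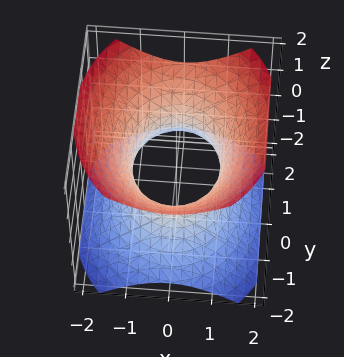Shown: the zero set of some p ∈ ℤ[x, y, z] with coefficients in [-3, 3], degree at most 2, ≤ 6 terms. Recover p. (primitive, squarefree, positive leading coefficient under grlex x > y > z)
Degree: an hourglass — one-sheet hyperboloid; a quadric, so deg p = 2.
Symmetries: the x ↦ −x reflection is a symmetry, so x appears only in even powers; the y ↦ −y reflection is a symmetry, so y appears only in even powers; mirror symmetry z ↦ −z ⇒ only even powers of z.
Reading off the gridlines: the x-axis gridline crossings are at x ∈ {-1, 1}; no z-intercept at any integer in the box.
Assembling these constraints gives the stated polynomial.

3*x^2 + 2*y^2 - 3*z^2 - 3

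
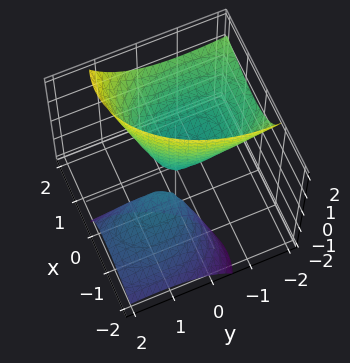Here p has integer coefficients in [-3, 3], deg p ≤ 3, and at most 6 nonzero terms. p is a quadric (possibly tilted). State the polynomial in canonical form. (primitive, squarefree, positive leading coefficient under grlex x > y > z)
The picture has 2 separate pieces.
deg p = 2.
From the visible intercepts: it meets the y-axis at y = 0 (among the integer gridlines); one x-axis crossing is at x = 0.
Together with the visible shape, these determine p as stated.

2*x^2 - 3*x*z + y^2 + 2*y*z - z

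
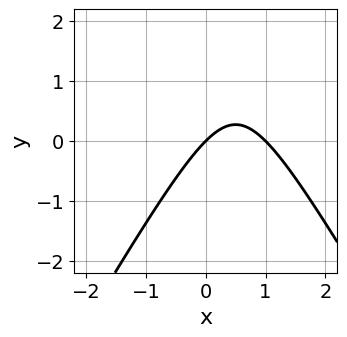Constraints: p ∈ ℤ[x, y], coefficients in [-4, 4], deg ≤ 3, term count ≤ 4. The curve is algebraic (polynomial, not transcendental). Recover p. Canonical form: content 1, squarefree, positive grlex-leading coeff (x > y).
The degree is 2 — the shape is more complex than any degree-1 curve.
Against the integer gridlines: among the integer gridlines, it crosses the x-axis at x ∈ {0, 1}; it meets the y-axis at y = 0 (among the integer gridlines).
Putting this together gives p.

3*x^2 - y^2 - 3*x + 3*y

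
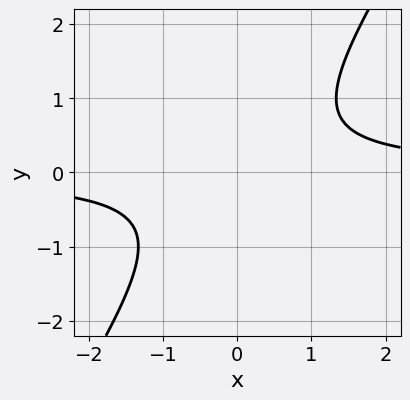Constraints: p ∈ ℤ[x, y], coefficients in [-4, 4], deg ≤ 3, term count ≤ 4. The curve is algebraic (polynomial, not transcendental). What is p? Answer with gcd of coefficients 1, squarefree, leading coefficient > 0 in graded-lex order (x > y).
1. Degree: a generic line meets the curve in up to 2 points, so deg p = 2.
2. Against the integer gridlines: no x-intercept at any integer in the box; the curve avoids every integer y-axis point in the box.
3. The integer polynomial consistent with all of this is the stated p.

3*x*y - 2*y^2 - 2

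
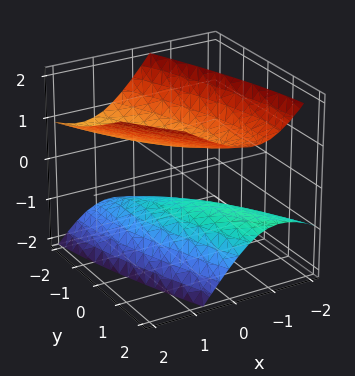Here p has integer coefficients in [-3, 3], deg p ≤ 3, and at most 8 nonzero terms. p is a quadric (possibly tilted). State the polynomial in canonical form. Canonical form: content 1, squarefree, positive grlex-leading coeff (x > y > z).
(a) I count 2 distinct pieces. Treating them together as one polynomial.
(b) deg p = 2. The shape is more complex than any degree-1 surface.
(c) From the visible intercepts: it misses every integer gridline on the x-axis; no y-intercept at any integer in the box.
(d) Assembling these constraints gives the stated polynomial.

3*x^2 + 3*x*y - 2*x*z + y^2 - 3*z^2 + 2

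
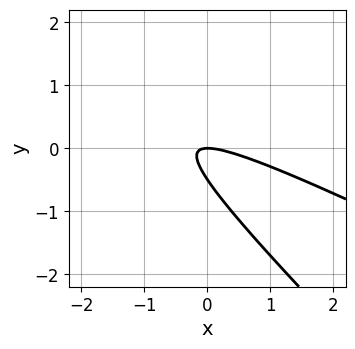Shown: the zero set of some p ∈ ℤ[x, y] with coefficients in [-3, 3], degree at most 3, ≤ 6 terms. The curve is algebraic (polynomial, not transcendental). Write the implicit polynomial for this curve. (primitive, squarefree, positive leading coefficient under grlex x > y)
x^2 + 3*x*y + 2*y^2 + y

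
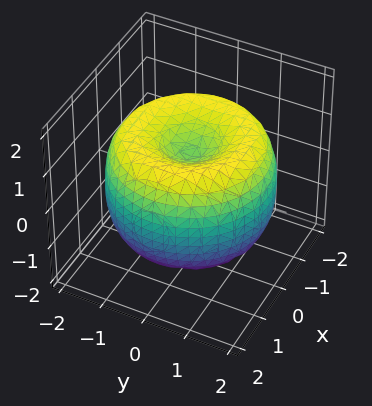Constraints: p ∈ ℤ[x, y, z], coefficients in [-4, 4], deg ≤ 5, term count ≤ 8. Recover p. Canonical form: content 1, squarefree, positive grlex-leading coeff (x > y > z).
1. deg p = 4.
2. By symmetry, the surface is invariant under rotation about z: p = q(x² + y², z).
3. Checking where it meets the axes: a circular section at z = 0 has radius between 1 and 2.
4. Putting this together gives p.

x^4 + 2*x^2*y^2 + y^4 - 3*x^2 - 3*y^2 + 2*z^2 - 1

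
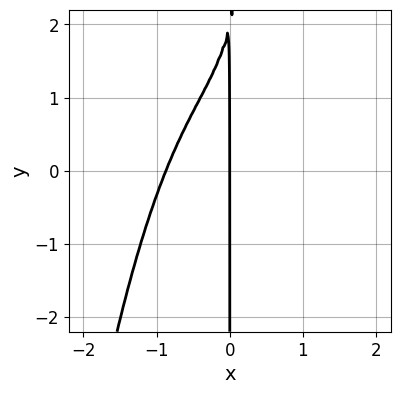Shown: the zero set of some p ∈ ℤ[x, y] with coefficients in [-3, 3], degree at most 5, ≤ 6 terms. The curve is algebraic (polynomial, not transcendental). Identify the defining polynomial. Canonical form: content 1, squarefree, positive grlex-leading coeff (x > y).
3*x^4 + 2*x^2*y - x*y + 2*x

1. Degree: the shape is more complex than any degree-3 curve, so deg p = 4.
2. Reading off the gridlines: the visible y-axis segment lies entirely on the curve; one x-axis crossing is at x = 0.
3. The integer polynomial consistent with all of this is the stated p.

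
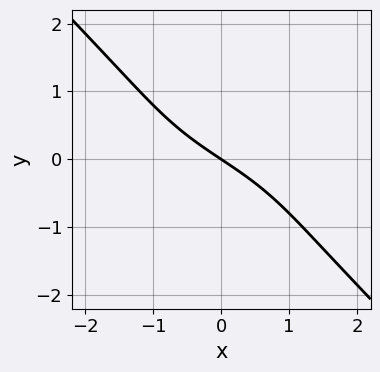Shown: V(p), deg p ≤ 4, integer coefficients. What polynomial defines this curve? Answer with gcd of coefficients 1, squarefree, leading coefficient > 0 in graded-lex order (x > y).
First, the degree is 3 — the shape is more complex than any degree-2 curve.
Then, from the visible intercepts: one x-axis crossing is at x = 0; it meets the y-axis at y = 0 (among the integer gridlines).
Finally, these observations pin down the coefficients.

3*x*y^2 + 3*y^3 + 2*x + 3*y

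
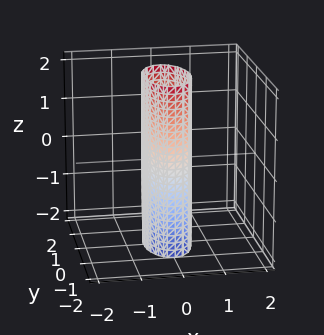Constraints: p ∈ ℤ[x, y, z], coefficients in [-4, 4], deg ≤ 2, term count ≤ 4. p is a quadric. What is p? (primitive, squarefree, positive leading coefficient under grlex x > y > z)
The degree is 2 — constant cross-section along one axis; a quadric.
Symmetries: the y ↦ −y reflection is a symmetry, so y appears only in even powers; it's symmetric under z → −z, forcing even powers of z; mirror symmetry x ↦ −x ⇒ only even powers of x.
From the visible intercepts: the y-axis gridline crossings are at y ∈ {-1, 1}; no z-intercept at any integer in the box.
Solving for integer coefficients yields p as stated.

3*x^2 + y^2 - 1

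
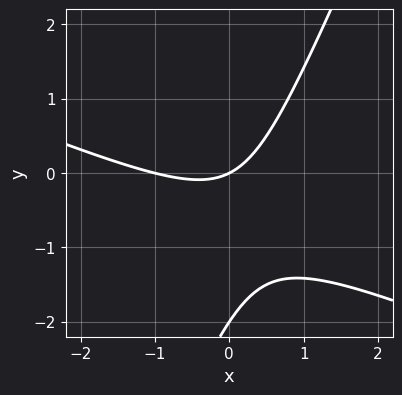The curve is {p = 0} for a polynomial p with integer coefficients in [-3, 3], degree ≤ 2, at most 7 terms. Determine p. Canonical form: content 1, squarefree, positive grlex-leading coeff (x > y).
x^2 + 2*x*y - y^2 + x - 2*y

First, degree: a generic line meets the curve in up to 2 points, so deg p = 2.
Then, reading off the gridlines: the y-axis gridline crossings are at y ∈ {-2, 0}; among the integer gridlines, it crosses the x-axis at x ∈ {-1, 0}.
Finally, matching integer coefficients to the picture gives p.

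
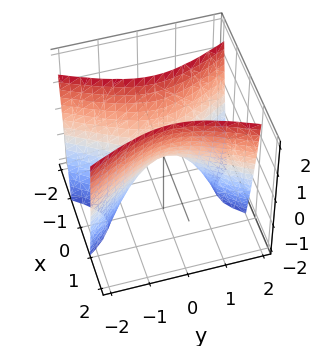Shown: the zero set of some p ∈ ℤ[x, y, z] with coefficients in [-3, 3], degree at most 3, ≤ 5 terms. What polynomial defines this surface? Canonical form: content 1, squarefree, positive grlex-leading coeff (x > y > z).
3*x^2 - y^2 - z

The degree is 2 — a saddle surface; a quadric.
Symmetries: it's symmetric under x → −x, forcing even powers of x; mirror symmetry y ↦ −y ⇒ only even powers of y.
Reading off the gridlines: it crosses the x-axis at the gridline x = 0; one y-axis crossing is at y = 0; one z-axis crossing is at z = 0.
Putting this together gives p.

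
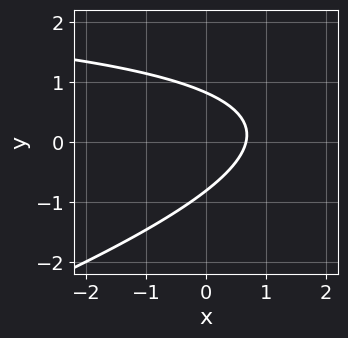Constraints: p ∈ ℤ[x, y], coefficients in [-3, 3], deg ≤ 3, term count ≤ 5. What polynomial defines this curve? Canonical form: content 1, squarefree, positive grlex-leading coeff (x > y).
x*y - 3*y^2 - 3*x + 2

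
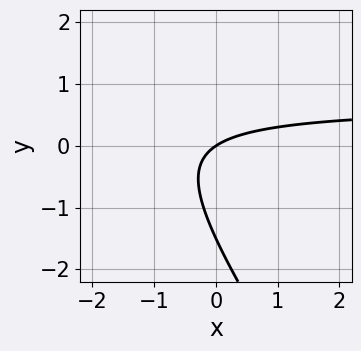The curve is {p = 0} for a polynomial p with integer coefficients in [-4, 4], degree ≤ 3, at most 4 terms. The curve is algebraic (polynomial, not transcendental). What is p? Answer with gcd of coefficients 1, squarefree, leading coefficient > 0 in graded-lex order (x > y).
Degree: the shape is more complex than any degree-1 curve, so deg p = 2.
Reading off the gridlines: one x-axis crossing is at x = 0; it meets the y-axis at y = 0 (among the integer gridlines).
Together with the visible shape, these determine p as stated.

3*x*y + 2*y^2 - 2*x + 3*y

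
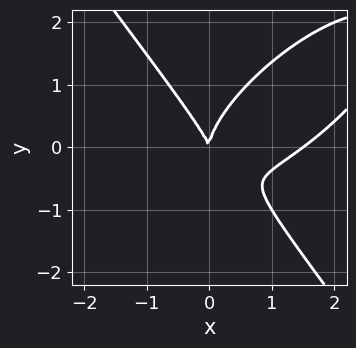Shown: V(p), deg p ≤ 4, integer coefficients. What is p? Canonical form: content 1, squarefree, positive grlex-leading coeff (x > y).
2*x^3 - 2*x^2*y + 2*y^3 - 3*x^2 - x*y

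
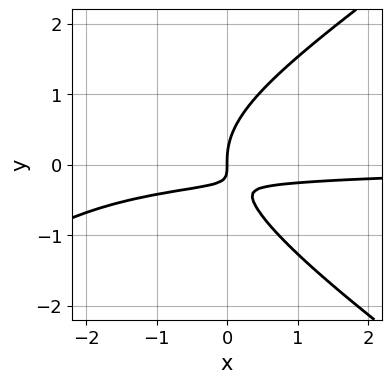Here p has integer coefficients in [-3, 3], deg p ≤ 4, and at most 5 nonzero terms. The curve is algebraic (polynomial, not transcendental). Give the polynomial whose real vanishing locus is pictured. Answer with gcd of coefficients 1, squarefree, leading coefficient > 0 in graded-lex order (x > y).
1. Degree: no degree-2 curve has this shape, so deg p = 3.
2. Checking where it meets the axes: one x-axis crossing is at x = 0; it meets the y-axis at y = 0 (among the integer gridlines).
3. Putting this together gives p.

x^2*y - 2*y^3 + 3*x*y + x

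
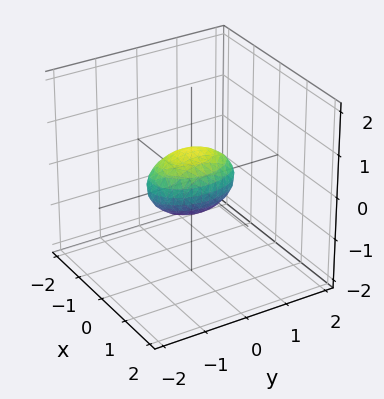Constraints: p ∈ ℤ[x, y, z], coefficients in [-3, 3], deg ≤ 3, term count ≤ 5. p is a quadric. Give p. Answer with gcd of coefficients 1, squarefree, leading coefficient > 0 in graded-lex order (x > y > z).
deg p = 2. A closed, bounded, convex surface; a quadric.
Symmetries: mirror symmetry y ↦ −y ⇒ only even powers of y; it's symmetric under x → −x, forcing even powers of x; mirror symmetry z ↦ −z ⇒ only even powers of z.
Checking where it meets the axes: the y-axis gridline crossings are at y ∈ {-1, 1}.
These observations pin down the coefficients.

2*x^2 + y^2 + 2*z^2 - 1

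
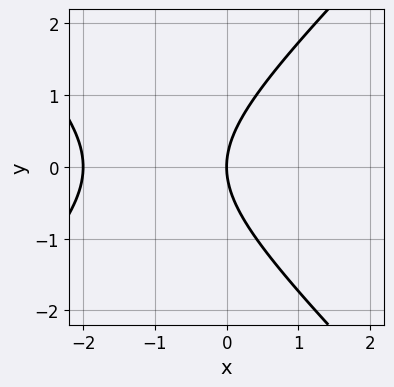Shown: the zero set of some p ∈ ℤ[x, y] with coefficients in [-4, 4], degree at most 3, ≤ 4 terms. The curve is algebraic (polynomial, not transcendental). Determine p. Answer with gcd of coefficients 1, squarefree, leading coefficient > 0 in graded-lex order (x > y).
(a) deg p = 2.
(b) Symmetries: it's symmetric under y → −y, forcing even powers of y.
(c) Against the integer gridlines: the x-axis gridline crossings are at x ∈ {-2, 0}; one y-axis crossing is at y = 0.
(d) Together with the visible shape, these determine p as stated.

x^2 - y^2 + 2*x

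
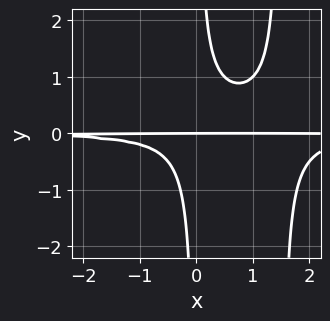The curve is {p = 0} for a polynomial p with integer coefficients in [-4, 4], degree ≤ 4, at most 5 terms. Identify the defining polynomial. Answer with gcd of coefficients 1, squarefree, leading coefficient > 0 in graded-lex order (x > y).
2*x^2*y^2 - 3*x*y^2 + y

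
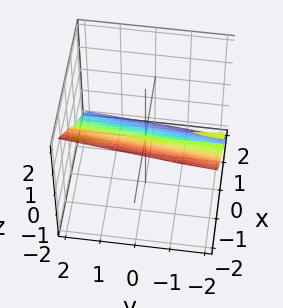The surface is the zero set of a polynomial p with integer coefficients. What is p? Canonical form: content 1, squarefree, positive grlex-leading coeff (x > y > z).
First, the picture has 3 separate pieces. They look like related sheets of one shape, so recover p as a whole.
Then, degree: a generic line meets the surface in up to 3 points, so deg p = 3.
Next, from the visible intercepts: every point of the y-axis in the box is on the surface; it meets the x-axis at x = 0 (among the integer gridlines); it crosses the z-axis at the gridline z = 0.
Finally, fitting integer coefficients to these (and the overall shape) gives p.

3*x^3 + x*y*z + 3*z^3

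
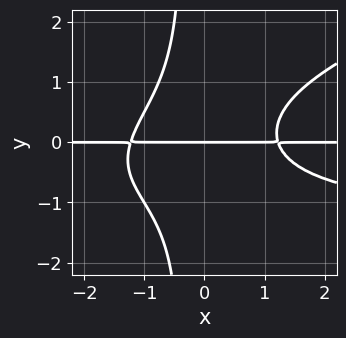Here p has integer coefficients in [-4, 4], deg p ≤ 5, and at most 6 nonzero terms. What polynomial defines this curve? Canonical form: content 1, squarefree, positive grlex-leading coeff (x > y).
x^2*y^2 - 3*x*y^3 + 2*x^2*y - y^3 - 3*y

(a) The degree is 4 — no degree-3 curve has this shape.
(b) Observable constraints: every point of the x-axis in the box is on the curve; it crosses the y-axis at the gridline y = 0.
(c) Fitting integer coefficients to these (and the overall shape) gives p.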